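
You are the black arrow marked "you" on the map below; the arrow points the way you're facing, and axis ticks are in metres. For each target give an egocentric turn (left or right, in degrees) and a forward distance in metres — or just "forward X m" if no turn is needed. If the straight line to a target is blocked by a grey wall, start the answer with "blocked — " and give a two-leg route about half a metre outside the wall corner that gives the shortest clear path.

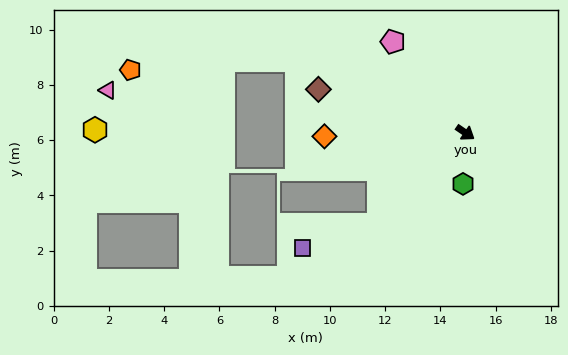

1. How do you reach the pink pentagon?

turn left 163°, forward 4.2 m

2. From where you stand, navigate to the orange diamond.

turn right 144°, forward 5.1 m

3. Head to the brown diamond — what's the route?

turn right 162°, forward 5.5 m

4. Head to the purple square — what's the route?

blocked — turn right 99°, forward 4.6 m, then turn right 30°, forward 2.9 m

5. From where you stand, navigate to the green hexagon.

turn right 58°, forward 1.9 m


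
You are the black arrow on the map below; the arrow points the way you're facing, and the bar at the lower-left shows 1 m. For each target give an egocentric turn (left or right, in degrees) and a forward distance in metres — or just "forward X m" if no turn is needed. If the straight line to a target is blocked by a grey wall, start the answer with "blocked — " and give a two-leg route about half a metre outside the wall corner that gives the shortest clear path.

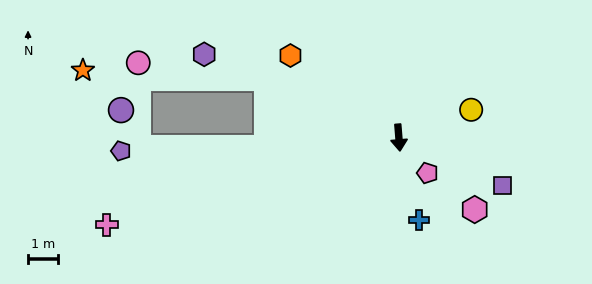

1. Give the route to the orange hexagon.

turn right 132°, forward 4.6 m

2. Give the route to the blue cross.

turn left 9°, forward 2.8 m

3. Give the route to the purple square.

turn left 61°, forward 3.8 m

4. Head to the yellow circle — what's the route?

turn left 106°, forward 2.6 m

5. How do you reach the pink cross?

turn right 78°, forward 10.2 m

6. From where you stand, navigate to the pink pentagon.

turn left 34°, forward 1.5 m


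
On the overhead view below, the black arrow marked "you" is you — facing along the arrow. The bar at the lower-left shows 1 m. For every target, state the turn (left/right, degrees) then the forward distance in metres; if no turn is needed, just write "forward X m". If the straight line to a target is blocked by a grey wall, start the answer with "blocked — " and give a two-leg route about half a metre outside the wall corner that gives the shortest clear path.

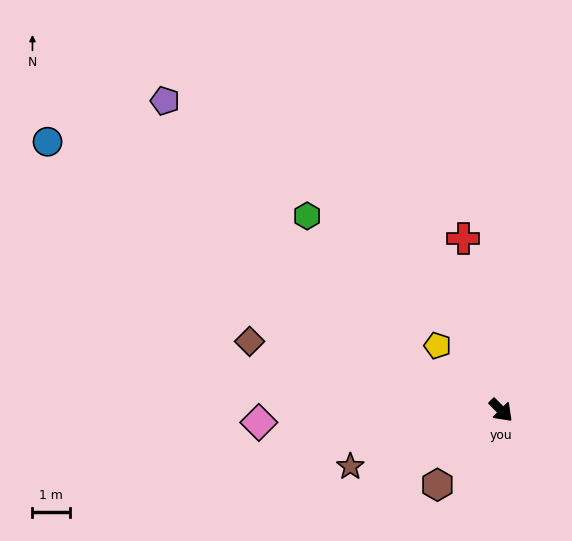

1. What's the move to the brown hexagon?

turn right 85°, forward 2.6 m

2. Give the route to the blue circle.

turn right 165°, forward 14.0 m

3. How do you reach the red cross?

turn left 148°, forward 4.7 m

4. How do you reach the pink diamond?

turn right 132°, forward 6.4 m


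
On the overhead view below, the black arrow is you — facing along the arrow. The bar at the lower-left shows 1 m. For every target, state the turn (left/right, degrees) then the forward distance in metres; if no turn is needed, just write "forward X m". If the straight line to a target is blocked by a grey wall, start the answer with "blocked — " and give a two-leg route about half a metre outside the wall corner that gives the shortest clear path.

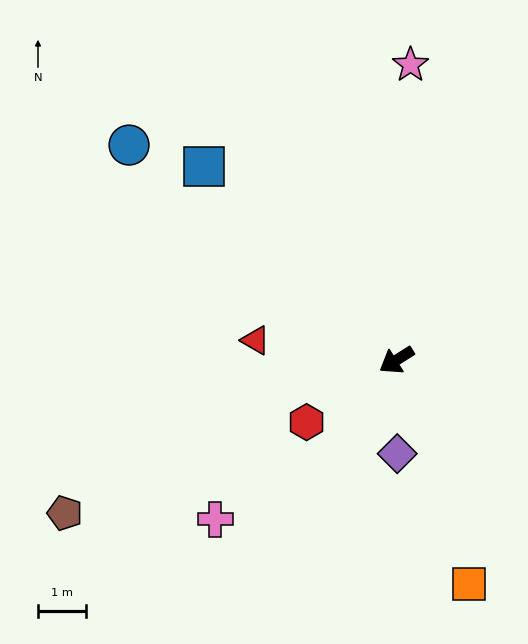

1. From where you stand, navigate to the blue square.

turn right 77°, forward 5.7 m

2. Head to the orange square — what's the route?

turn left 76°, forward 4.9 m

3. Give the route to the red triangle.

turn right 40°, forward 3.0 m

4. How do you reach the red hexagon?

turn left 2°, forward 2.3 m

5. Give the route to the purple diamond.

turn left 58°, forward 1.9 m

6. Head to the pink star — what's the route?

turn right 125°, forward 6.2 m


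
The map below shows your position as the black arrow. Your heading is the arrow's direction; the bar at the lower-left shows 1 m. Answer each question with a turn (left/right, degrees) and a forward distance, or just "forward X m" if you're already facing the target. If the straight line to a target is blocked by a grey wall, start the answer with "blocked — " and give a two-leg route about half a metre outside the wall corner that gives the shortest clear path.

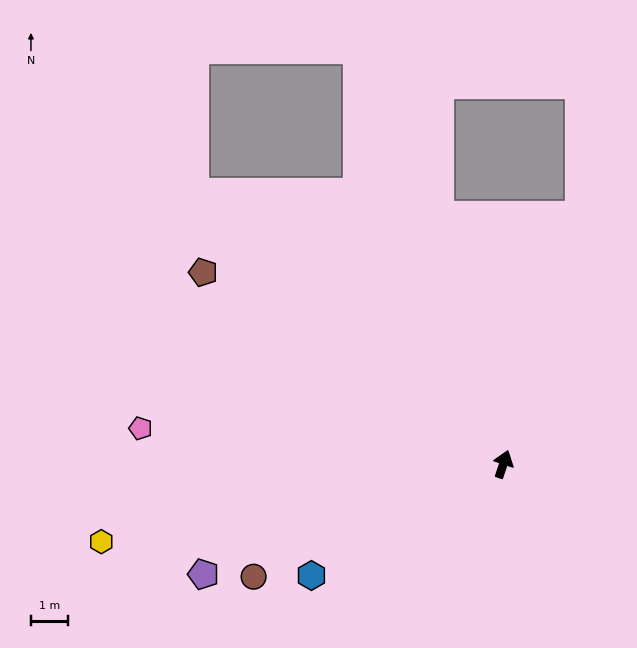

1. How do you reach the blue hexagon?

turn left 139°, forward 6.0 m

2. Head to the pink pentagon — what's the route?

turn left 103°, forward 9.9 m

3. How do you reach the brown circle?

turn left 133°, forward 7.4 m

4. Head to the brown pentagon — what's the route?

turn left 76°, forward 9.7 m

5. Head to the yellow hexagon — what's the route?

turn left 120°, forward 11.1 m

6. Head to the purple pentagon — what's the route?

turn left 129°, forward 8.7 m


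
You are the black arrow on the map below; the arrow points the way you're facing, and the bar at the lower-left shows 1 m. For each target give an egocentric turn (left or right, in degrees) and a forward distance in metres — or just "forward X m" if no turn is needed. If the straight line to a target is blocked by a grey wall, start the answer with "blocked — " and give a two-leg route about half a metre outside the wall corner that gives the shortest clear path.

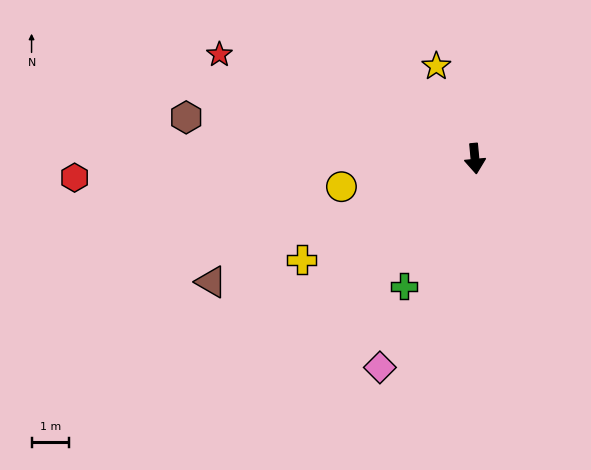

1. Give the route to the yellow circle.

turn right 83°, forward 3.6 m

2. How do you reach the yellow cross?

turn right 65°, forward 5.3 m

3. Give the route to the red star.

turn right 117°, forward 7.3 m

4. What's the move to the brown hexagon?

turn right 103°, forward 7.7 m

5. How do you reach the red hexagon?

turn right 93°, forward 10.6 m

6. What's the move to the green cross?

turn right 34°, forward 3.8 m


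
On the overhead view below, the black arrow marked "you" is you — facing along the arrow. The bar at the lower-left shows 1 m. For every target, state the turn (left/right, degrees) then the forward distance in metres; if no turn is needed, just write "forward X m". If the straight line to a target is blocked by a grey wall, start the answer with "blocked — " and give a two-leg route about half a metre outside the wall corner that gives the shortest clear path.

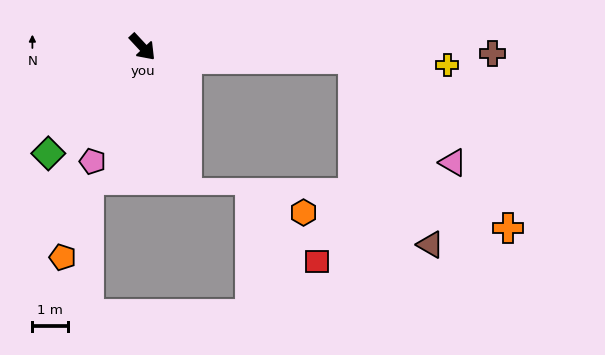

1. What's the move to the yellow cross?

turn left 44°, forward 8.5 m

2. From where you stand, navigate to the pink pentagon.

turn right 67°, forward 3.5 m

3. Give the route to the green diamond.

turn right 84°, forward 3.9 m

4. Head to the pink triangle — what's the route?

blocked — turn left 44°, forward 5.8 m, then turn right 43°, forward 4.0 m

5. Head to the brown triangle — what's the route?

blocked — turn left 44°, forward 5.8 m, then turn right 64°, forward 5.6 m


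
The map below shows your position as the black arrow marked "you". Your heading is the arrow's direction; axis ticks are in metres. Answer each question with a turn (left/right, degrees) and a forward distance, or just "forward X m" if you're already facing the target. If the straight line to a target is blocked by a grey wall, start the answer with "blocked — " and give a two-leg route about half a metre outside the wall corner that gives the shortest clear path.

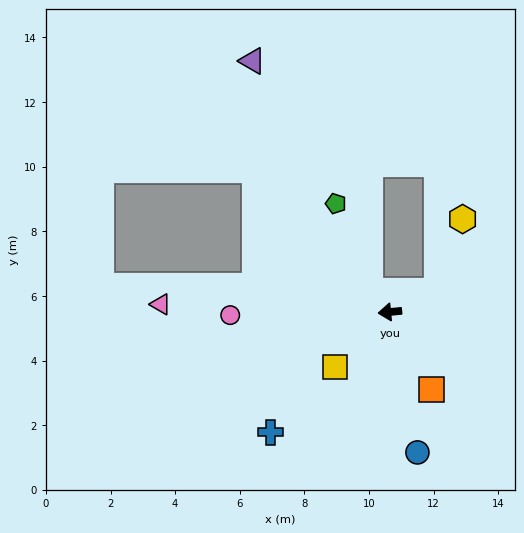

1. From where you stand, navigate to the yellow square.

turn left 39°, forward 2.4 m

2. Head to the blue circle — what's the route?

turn left 96°, forward 4.4 m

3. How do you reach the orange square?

turn left 113°, forward 2.7 m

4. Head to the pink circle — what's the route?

turn right 4°, forward 4.9 m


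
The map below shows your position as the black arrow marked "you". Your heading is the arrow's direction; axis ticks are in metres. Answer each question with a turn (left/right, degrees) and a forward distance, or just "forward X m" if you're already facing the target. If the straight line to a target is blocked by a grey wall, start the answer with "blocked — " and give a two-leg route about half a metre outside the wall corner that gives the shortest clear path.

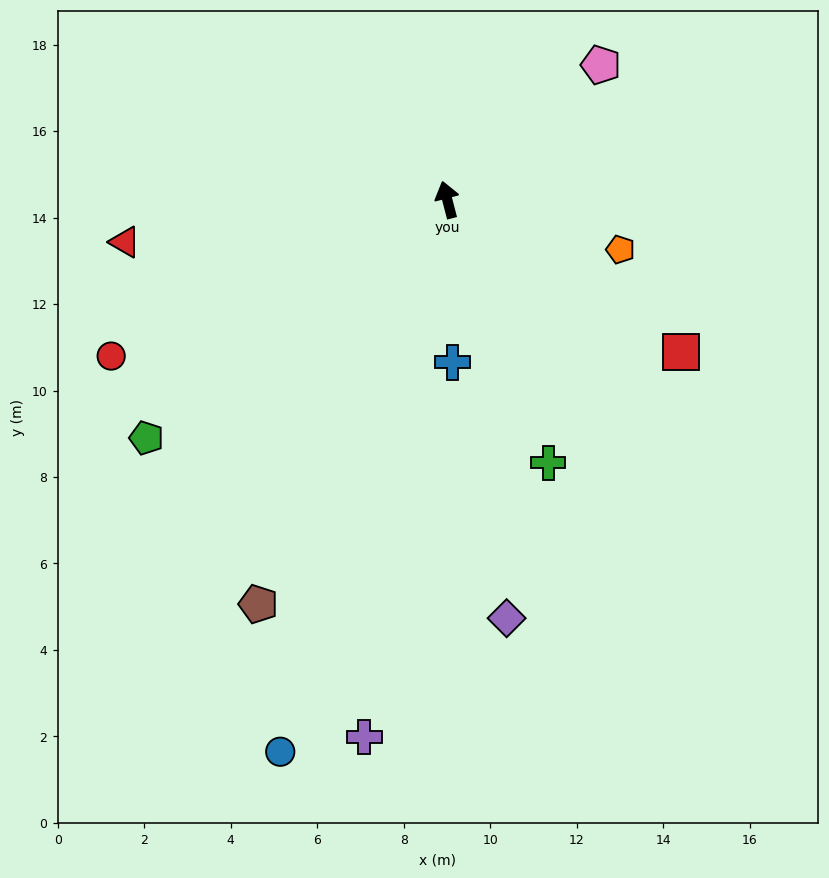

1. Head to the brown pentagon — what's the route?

turn left 140°, forward 10.3 m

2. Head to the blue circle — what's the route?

turn left 149°, forward 13.3 m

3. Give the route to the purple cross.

turn left 157°, forward 12.6 m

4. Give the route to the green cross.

turn right 174°, forward 6.5 m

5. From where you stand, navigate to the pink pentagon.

turn right 63°, forward 4.7 m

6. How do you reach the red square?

turn right 138°, forward 6.5 m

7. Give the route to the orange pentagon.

turn right 121°, forward 4.2 m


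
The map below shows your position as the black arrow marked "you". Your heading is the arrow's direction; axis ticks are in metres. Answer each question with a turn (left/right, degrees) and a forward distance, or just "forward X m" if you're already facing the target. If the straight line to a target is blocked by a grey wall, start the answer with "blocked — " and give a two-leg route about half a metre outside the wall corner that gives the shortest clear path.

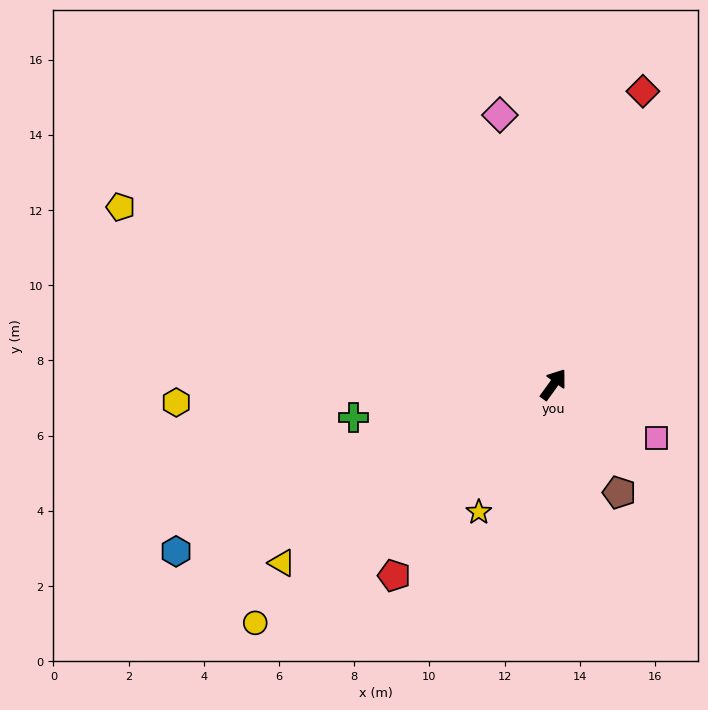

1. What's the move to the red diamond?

turn left 19°, forward 8.2 m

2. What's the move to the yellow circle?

turn left 165°, forward 10.2 m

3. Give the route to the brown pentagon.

turn right 113°, forward 3.4 m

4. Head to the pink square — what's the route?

turn right 82°, forward 3.1 m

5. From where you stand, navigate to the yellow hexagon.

turn left 129°, forward 10.0 m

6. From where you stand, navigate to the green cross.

turn left 135°, forward 5.4 m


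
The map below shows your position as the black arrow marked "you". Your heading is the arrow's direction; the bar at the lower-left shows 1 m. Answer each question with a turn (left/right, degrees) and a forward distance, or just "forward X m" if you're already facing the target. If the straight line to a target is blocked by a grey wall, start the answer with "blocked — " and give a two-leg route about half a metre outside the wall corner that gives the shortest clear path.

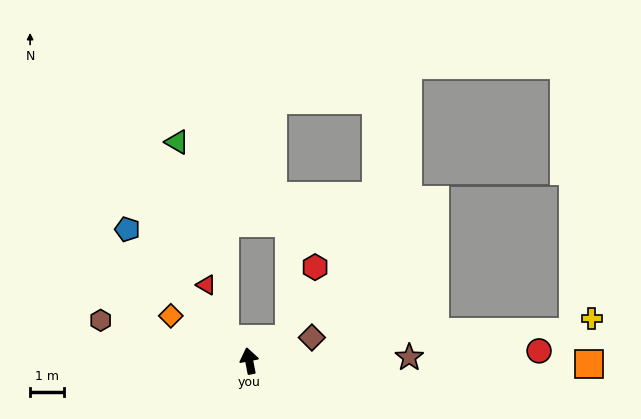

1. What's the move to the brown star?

turn right 100°, forward 4.8 m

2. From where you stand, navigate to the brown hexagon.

turn left 64°, forward 4.6 m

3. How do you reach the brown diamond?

turn right 81°, forward 2.0 m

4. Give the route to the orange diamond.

turn left 49°, forward 2.7 m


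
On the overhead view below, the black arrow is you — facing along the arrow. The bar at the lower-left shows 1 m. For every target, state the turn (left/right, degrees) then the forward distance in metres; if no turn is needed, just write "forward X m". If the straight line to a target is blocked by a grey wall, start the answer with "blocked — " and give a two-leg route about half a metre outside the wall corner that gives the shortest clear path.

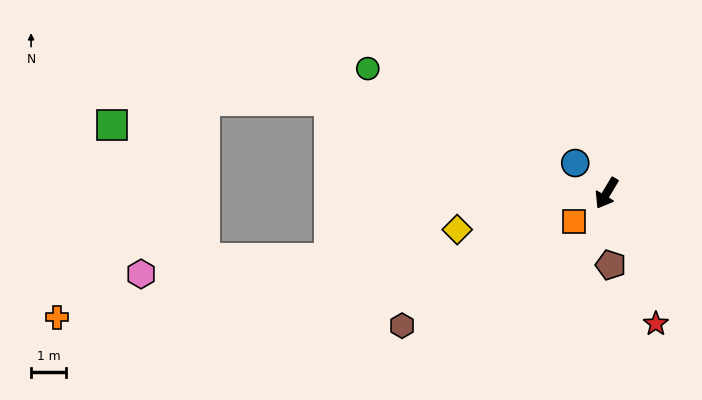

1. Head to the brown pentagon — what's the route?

turn left 34°, forward 2.0 m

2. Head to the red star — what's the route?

turn left 52°, forward 3.9 m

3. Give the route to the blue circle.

turn right 103°, forward 1.2 m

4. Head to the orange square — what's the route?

turn right 18°, forward 1.2 m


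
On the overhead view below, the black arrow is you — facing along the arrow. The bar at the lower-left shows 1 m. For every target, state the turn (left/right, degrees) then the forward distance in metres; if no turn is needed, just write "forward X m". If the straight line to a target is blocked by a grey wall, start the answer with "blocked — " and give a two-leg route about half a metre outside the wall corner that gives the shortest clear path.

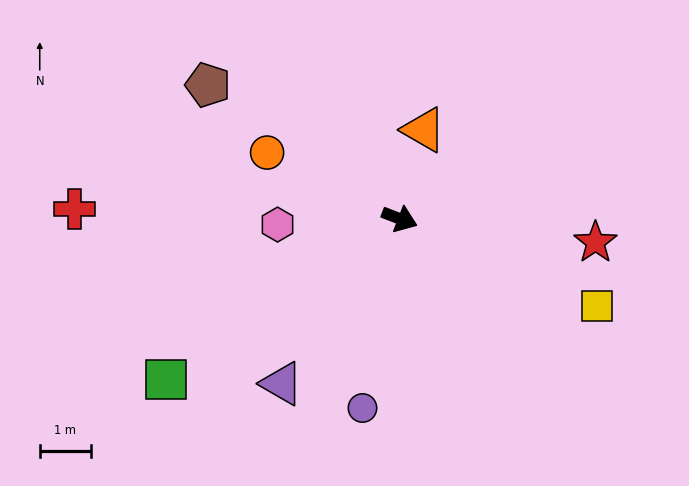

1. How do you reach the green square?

turn right 124°, forward 5.6 m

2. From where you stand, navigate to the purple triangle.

turn right 104°, forward 4.0 m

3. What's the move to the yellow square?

turn right 3°, forward 4.2 m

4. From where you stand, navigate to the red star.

turn left 14°, forward 3.9 m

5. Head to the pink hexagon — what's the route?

turn right 156°, forward 2.4 m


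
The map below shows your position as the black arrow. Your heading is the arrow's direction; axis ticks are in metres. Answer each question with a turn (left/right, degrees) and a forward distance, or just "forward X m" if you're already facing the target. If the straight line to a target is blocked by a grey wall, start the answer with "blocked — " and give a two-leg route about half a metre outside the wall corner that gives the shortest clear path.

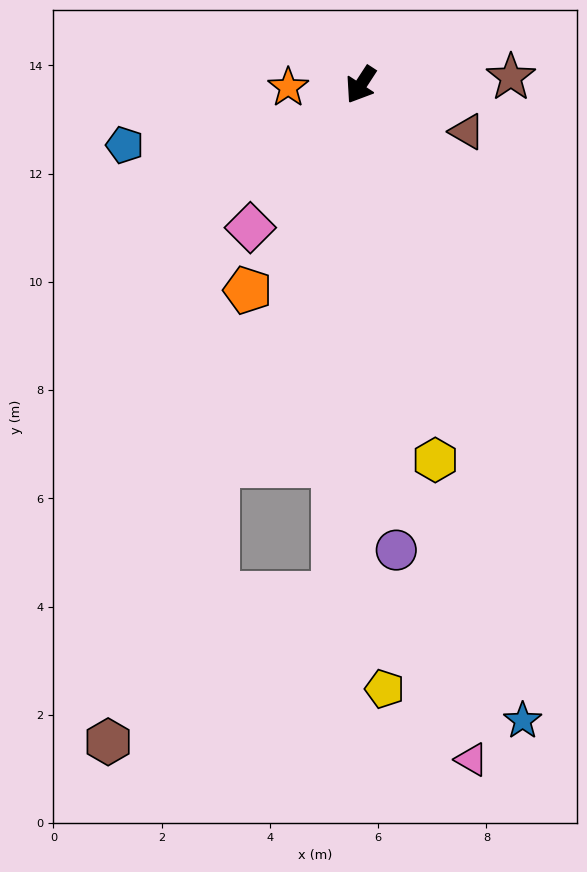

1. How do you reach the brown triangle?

turn left 99°, forward 2.1 m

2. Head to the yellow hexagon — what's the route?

turn left 44°, forward 7.1 m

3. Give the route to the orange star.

turn right 55°, forward 1.3 m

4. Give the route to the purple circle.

turn left 37°, forward 8.6 m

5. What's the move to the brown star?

turn left 126°, forward 2.8 m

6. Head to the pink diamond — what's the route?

turn right 5°, forward 3.3 m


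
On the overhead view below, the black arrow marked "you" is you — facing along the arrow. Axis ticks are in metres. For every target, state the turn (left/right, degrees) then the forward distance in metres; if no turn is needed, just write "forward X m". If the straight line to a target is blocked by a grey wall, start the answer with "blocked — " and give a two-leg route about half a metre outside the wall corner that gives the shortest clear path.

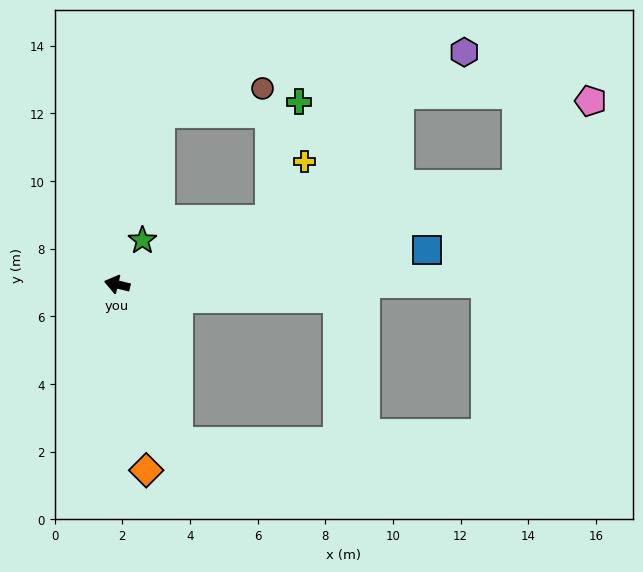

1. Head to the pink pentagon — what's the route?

blocked — turn right 152°, forward 12.2 m, then turn left 33°, forward 3.3 m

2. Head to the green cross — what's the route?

blocked — turn right 143°, forward 4.9 m, then turn left 52°, forward 3.6 m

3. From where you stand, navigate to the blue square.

turn right 160°, forward 9.2 m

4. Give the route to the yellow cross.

blocked — turn right 143°, forward 4.9 m, then turn left 35°, forward 2.0 m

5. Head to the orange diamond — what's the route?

turn left 112°, forward 5.6 m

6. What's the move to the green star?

turn right 106°, forward 1.5 m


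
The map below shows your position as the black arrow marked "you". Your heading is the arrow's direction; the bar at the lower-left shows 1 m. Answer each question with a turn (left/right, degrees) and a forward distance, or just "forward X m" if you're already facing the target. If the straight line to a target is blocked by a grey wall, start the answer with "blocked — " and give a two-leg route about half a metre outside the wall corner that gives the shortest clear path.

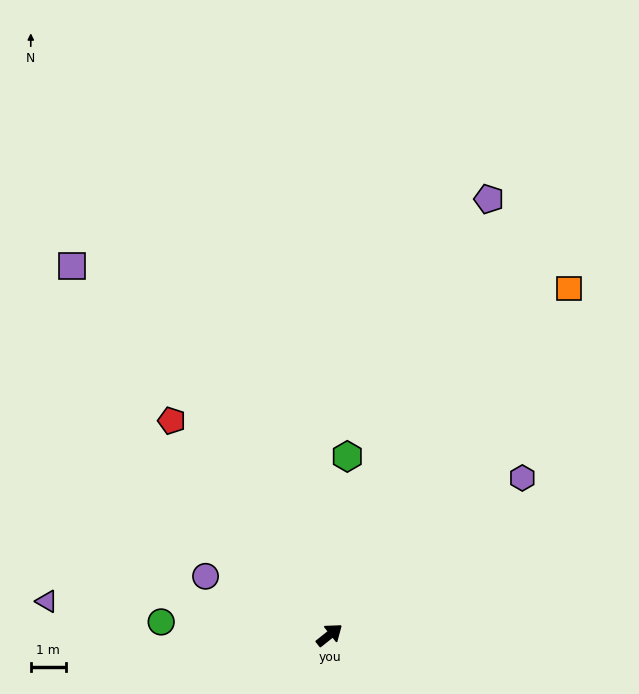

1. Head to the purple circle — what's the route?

turn left 116°, forward 3.9 m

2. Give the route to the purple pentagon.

turn left 31°, forward 13.3 m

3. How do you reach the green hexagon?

turn left 46°, forward 5.2 m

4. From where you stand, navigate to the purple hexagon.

forward 7.2 m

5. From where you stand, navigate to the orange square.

turn left 17°, forward 12.1 m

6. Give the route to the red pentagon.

turn left 88°, forward 7.7 m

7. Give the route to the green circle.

turn left 137°, forward 4.9 m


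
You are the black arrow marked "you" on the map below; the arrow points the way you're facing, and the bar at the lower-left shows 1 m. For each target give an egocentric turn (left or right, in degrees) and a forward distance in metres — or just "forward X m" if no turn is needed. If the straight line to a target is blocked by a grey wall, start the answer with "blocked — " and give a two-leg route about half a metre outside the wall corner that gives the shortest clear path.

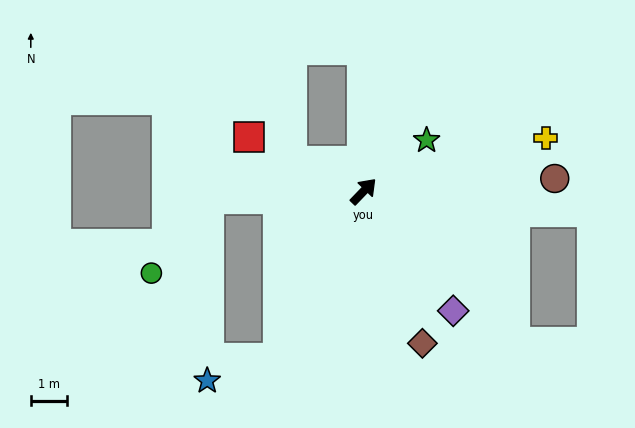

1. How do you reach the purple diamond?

turn right 99°, forward 4.2 m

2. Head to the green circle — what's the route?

blocked — turn left 137°, forward 4.3 m, then turn left 49°, forward 2.6 m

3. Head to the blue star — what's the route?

blocked — turn right 163°, forward 5.2 m, then turn right 45°, forward 2.1 m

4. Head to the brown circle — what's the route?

turn right 42°, forward 5.3 m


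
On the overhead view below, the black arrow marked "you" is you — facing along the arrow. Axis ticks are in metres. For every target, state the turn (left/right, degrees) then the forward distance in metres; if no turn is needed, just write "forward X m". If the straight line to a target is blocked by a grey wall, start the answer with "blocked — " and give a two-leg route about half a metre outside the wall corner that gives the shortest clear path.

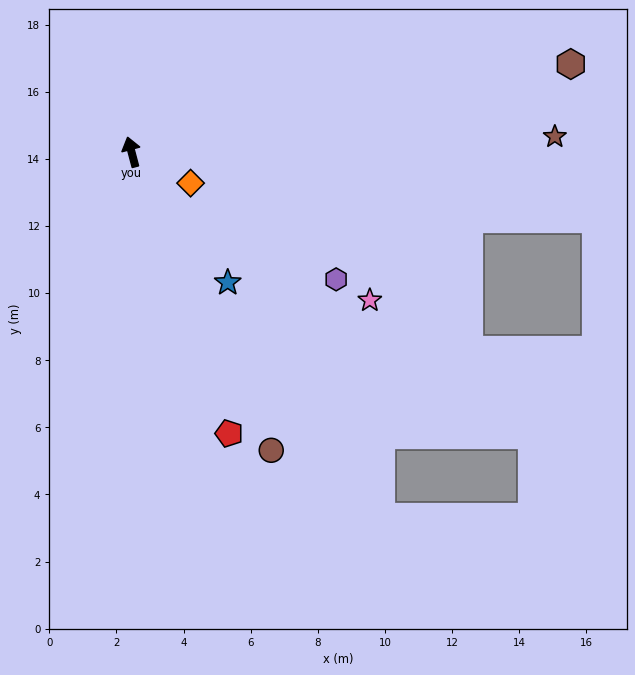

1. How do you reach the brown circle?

turn right 170°, forward 9.8 m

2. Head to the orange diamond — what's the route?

turn right 133°, forward 2.0 m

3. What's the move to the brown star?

turn right 103°, forward 12.6 m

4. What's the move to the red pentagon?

turn right 176°, forward 8.9 m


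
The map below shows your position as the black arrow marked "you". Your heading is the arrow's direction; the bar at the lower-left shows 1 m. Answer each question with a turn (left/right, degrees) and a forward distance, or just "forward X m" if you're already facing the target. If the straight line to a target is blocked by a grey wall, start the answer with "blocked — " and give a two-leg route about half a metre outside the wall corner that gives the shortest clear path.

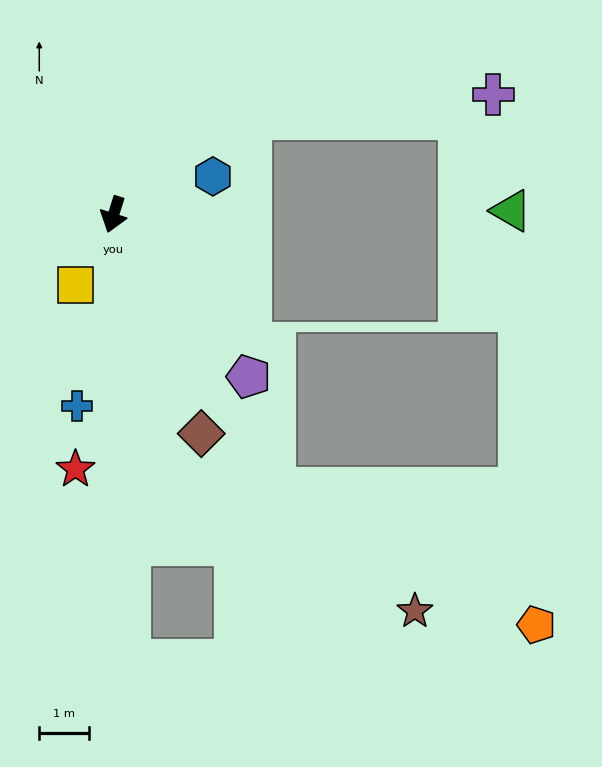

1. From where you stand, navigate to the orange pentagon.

blocked — turn left 48°, forward 6.3 m, then turn left 32°, forward 5.9 m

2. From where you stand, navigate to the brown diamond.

turn left 39°, forward 4.7 m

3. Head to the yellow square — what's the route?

turn right 11°, forward 1.6 m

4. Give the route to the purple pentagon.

turn left 57°, forward 4.2 m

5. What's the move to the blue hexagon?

turn left 128°, forward 2.1 m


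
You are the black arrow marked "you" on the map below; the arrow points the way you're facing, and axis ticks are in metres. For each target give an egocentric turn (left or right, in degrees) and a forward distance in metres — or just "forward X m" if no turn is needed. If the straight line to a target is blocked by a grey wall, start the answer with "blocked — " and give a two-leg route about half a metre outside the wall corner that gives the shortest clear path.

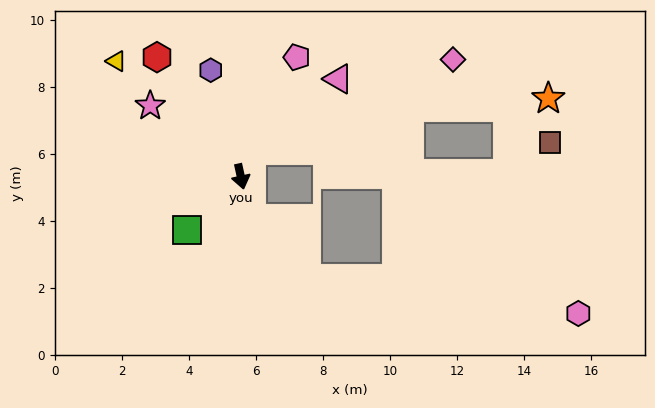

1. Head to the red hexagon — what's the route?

turn right 157°, forward 4.4 m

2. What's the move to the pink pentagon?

turn left 142°, forward 3.9 m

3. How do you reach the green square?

turn right 57°, forward 2.3 m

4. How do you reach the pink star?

turn right 140°, forward 3.4 m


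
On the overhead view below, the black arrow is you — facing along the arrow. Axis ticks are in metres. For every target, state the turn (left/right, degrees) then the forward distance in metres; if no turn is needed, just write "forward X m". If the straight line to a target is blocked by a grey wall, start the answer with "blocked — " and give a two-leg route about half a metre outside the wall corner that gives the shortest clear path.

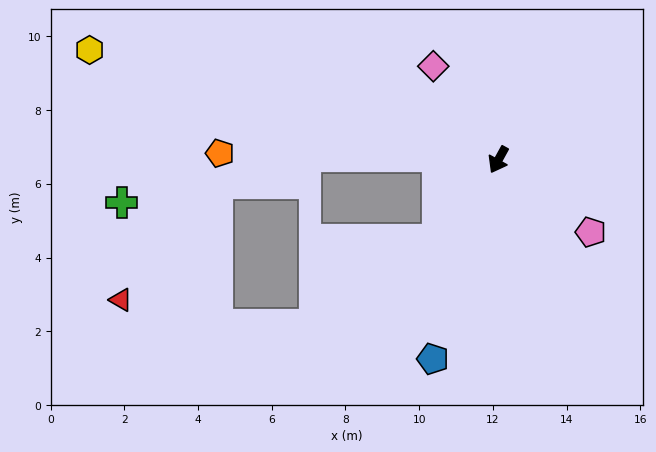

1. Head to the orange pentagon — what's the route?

turn right 63°, forward 7.6 m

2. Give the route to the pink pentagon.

turn left 81°, forward 3.2 m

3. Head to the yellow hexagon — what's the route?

turn right 76°, forward 11.5 m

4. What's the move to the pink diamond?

turn right 116°, forward 3.1 m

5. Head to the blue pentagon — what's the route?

turn left 11°, forward 5.7 m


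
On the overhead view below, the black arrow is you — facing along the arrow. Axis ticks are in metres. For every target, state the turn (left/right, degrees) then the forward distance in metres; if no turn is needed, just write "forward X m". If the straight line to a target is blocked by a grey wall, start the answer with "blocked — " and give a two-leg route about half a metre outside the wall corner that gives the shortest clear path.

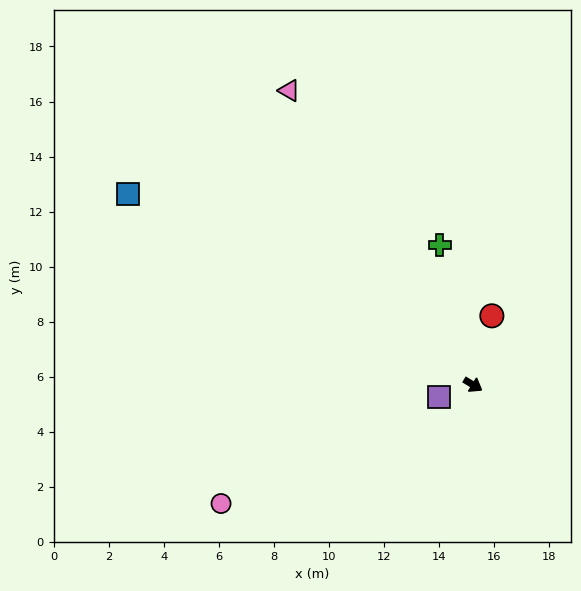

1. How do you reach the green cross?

turn left 135°, forward 5.2 m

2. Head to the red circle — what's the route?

turn left 106°, forward 2.6 m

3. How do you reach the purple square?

turn right 129°, forward 1.3 m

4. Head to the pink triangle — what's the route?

turn left 153°, forward 12.6 m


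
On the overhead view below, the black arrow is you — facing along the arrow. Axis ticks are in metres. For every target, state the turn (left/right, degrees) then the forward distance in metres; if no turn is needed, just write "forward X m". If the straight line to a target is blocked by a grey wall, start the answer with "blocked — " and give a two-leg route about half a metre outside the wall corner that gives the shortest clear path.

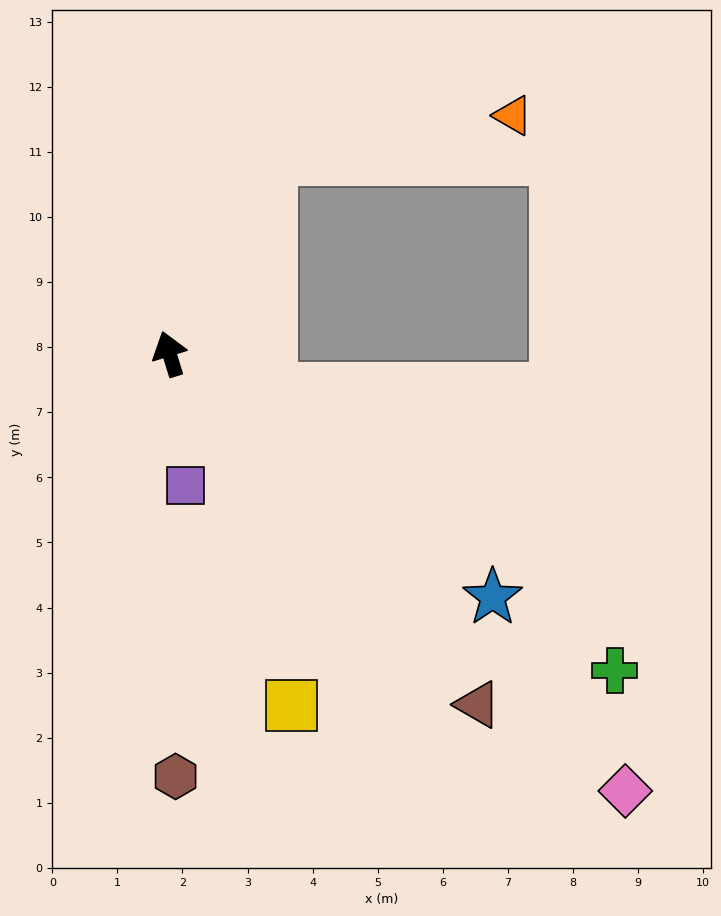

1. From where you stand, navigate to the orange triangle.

blocked — turn right 44°, forward 3.4 m, then turn right 53°, forward 3.8 m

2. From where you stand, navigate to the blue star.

turn right 144°, forward 6.2 m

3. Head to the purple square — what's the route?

turn left 170°, forward 2.0 m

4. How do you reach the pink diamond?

turn right 151°, forward 9.7 m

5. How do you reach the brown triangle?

turn right 156°, forward 7.2 m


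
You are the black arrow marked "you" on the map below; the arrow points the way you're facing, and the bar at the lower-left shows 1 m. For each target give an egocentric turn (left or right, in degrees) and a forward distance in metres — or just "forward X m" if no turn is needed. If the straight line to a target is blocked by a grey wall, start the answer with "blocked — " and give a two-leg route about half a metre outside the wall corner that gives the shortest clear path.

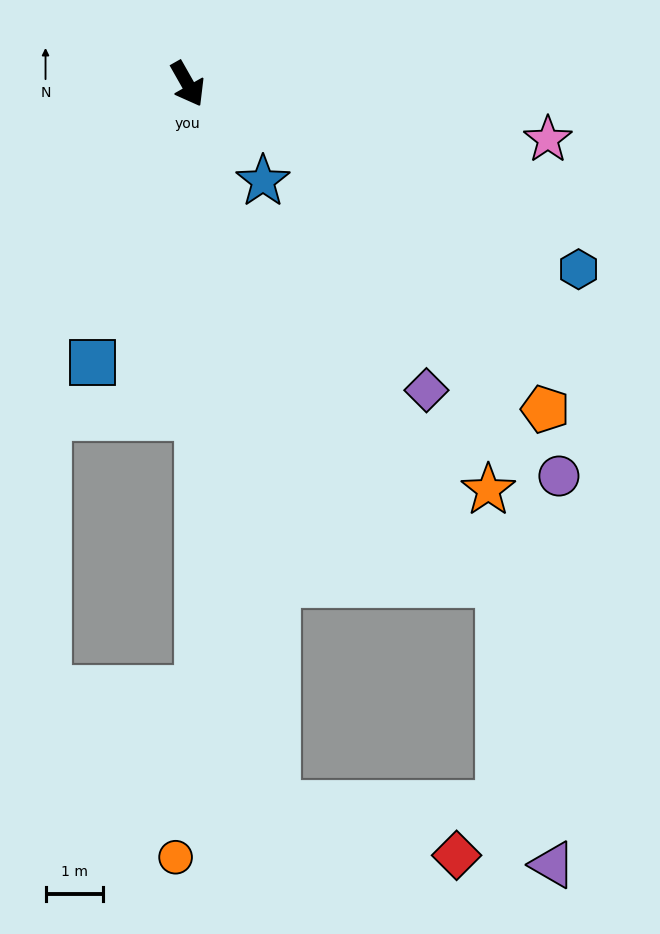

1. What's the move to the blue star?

turn left 8°, forward 2.1 m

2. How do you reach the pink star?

turn left 52°, forward 6.4 m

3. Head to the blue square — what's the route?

turn right 48°, forward 5.1 m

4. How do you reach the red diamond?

blocked — turn right 23°, forward 12.7 m, then turn left 68°, forward 3.3 m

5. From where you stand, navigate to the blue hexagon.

turn left 35°, forward 7.6 m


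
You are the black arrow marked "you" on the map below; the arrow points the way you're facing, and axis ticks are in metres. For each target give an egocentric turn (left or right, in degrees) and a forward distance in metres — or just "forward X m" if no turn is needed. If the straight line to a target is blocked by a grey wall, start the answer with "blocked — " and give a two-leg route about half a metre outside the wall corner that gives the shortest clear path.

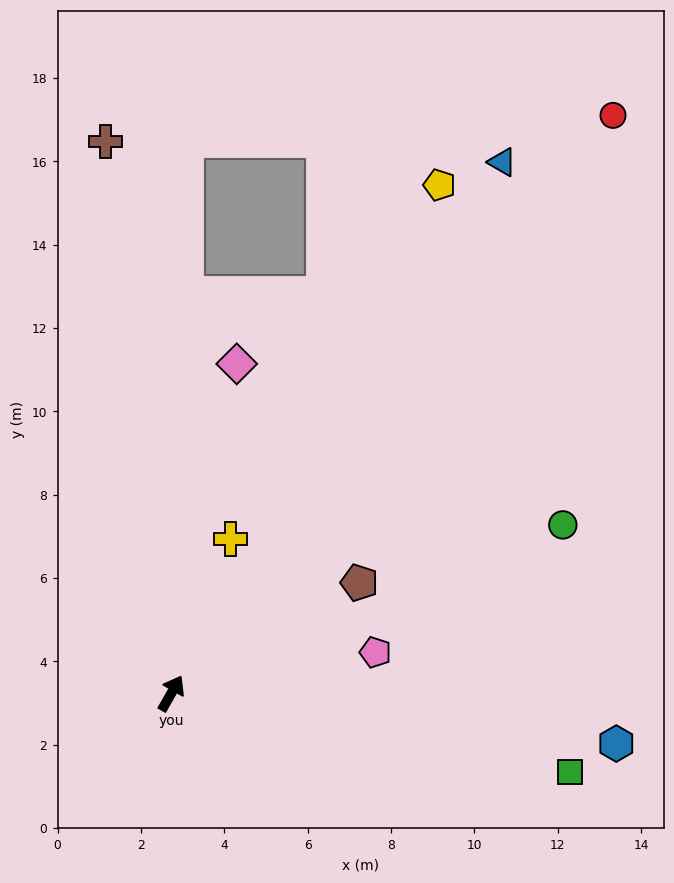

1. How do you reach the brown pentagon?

turn right 30°, forward 5.2 m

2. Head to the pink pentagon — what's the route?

turn right 49°, forward 5.0 m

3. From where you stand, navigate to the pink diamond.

turn left 18°, forward 8.1 m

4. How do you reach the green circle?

turn right 37°, forward 10.2 m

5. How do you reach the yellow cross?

turn left 9°, forward 4.0 m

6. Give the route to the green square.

turn right 71°, forward 9.8 m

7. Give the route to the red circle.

turn right 8°, forward 17.5 m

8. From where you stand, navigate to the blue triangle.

turn right 2°, forward 15.0 m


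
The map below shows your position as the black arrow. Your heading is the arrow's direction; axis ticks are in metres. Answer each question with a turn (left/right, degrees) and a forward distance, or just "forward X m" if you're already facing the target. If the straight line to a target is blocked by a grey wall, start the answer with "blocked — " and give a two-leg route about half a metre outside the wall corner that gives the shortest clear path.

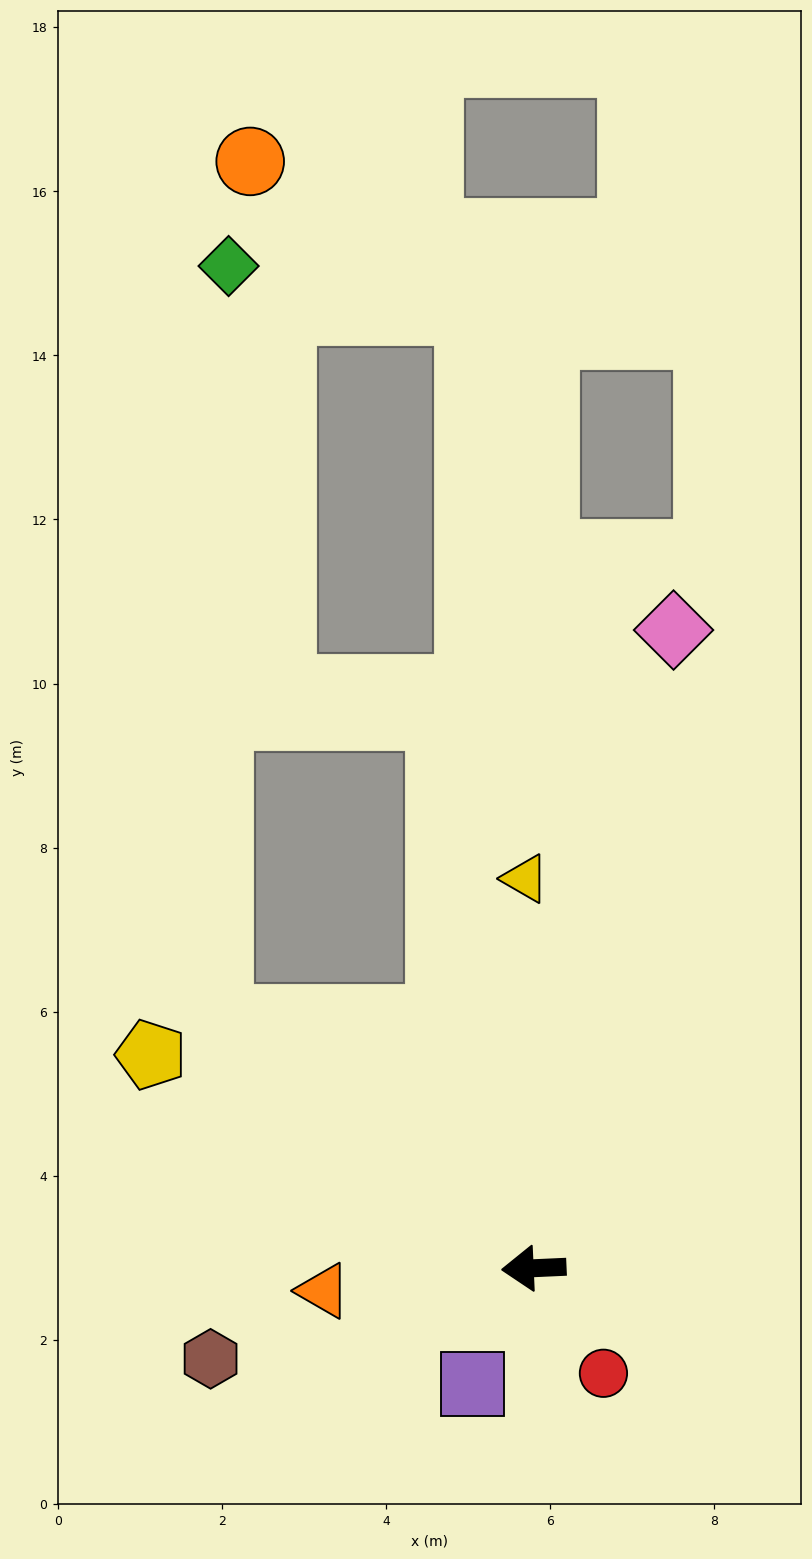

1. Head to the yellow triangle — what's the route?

turn right 91°, forward 4.8 m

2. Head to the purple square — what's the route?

turn left 60°, forward 1.6 m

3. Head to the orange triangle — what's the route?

turn left 4°, forward 2.6 m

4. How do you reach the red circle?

turn left 121°, forward 1.5 m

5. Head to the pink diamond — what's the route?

turn right 105°, forward 8.0 m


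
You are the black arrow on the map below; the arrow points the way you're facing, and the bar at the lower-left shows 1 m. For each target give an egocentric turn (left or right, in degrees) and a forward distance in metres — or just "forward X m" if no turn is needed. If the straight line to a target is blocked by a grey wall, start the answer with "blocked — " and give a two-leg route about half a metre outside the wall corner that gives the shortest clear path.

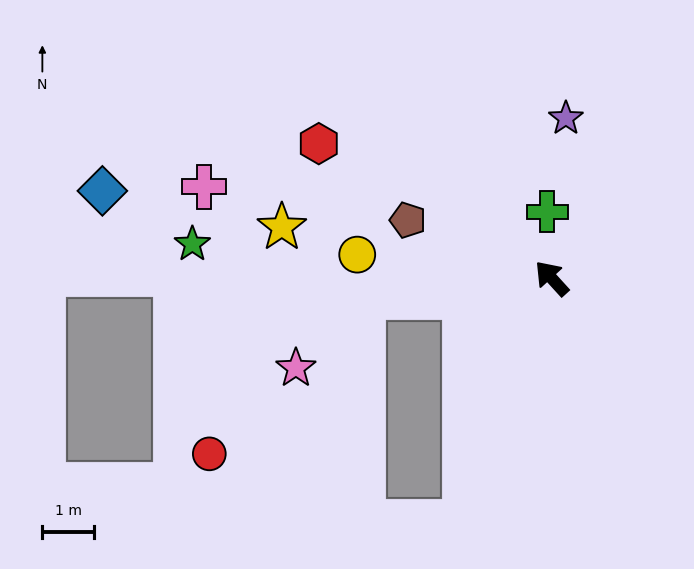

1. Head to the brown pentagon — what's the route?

turn left 26°, forward 3.0 m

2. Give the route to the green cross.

turn right 39°, forward 1.3 m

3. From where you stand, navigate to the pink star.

blocked — turn left 54°, forward 3.6 m, then turn left 40°, forward 1.9 m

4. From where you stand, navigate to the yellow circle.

turn left 41°, forward 3.8 m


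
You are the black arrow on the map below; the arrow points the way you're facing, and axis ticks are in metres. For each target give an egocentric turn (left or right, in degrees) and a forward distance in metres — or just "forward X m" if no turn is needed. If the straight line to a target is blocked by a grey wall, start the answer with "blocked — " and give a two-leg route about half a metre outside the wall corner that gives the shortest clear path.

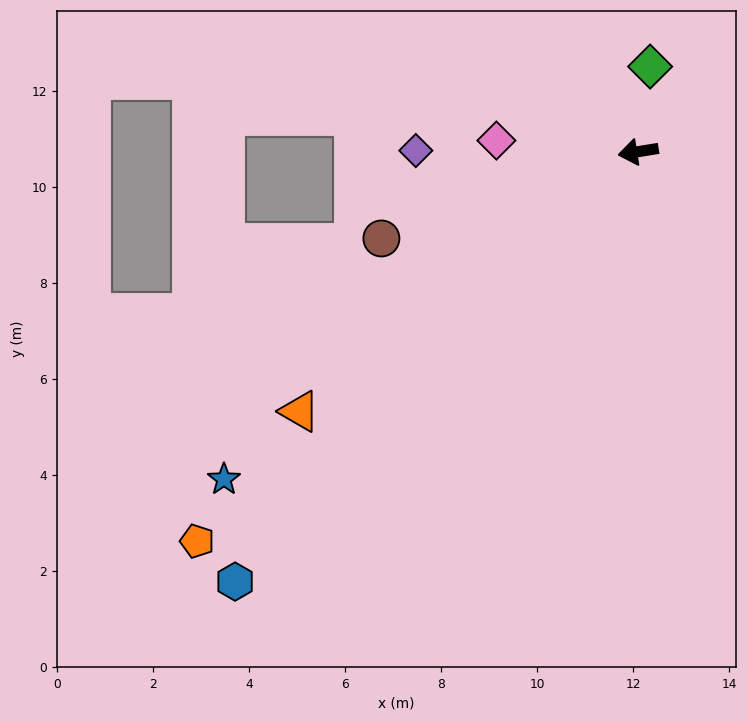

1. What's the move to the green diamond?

turn right 107°, forward 1.8 m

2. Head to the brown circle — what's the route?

turn left 10°, forward 5.6 m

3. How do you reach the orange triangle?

turn left 28°, forward 8.9 m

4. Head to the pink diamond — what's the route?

turn right 14°, forward 3.0 m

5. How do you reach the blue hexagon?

turn left 38°, forward 12.3 m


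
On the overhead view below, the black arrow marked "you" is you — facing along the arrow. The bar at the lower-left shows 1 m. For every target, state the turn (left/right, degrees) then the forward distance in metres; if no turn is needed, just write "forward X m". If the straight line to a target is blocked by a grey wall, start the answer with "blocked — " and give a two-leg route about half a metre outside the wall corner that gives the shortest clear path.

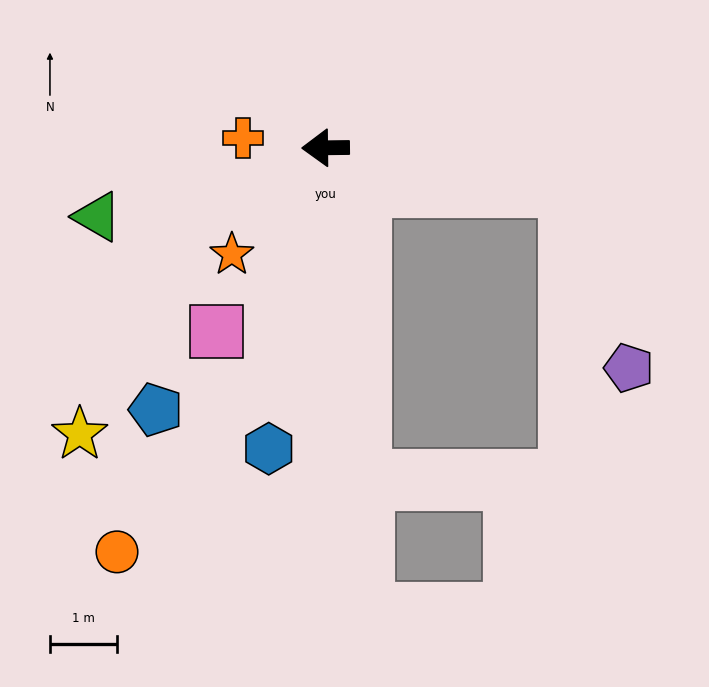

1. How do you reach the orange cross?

turn right 8°, forward 1.2 m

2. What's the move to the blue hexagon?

turn left 79°, forward 4.5 m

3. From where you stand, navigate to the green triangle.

turn left 16°, forward 3.5 m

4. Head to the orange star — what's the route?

turn left 48°, forward 2.1 m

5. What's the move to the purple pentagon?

blocked — turn left 170°, forward 3.6 m, then turn right 62°, forward 2.8 m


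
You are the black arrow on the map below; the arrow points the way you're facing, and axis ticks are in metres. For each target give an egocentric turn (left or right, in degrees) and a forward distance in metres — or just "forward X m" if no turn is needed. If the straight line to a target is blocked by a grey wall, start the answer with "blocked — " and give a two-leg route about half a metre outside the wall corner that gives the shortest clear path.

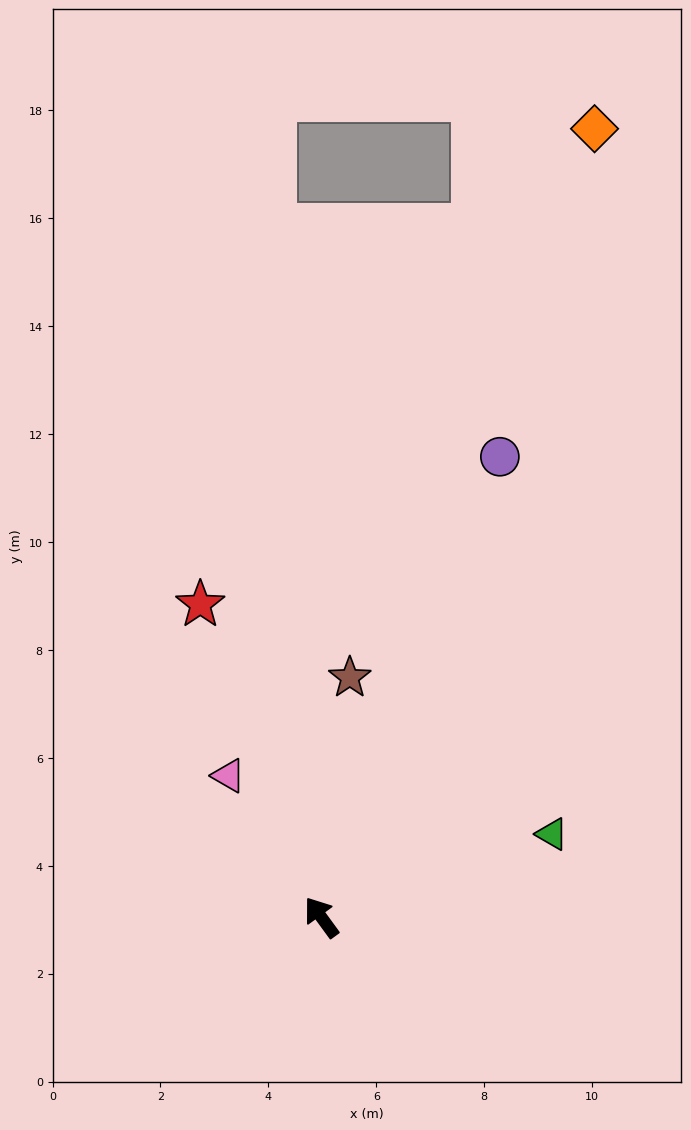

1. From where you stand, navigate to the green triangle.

turn right 106°, forward 4.5 m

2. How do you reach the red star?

turn right 15°, forward 6.2 m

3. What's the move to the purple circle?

turn right 57°, forward 9.2 m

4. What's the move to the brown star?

turn right 43°, forward 4.5 m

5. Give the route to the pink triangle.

turn right 3°, forward 3.1 m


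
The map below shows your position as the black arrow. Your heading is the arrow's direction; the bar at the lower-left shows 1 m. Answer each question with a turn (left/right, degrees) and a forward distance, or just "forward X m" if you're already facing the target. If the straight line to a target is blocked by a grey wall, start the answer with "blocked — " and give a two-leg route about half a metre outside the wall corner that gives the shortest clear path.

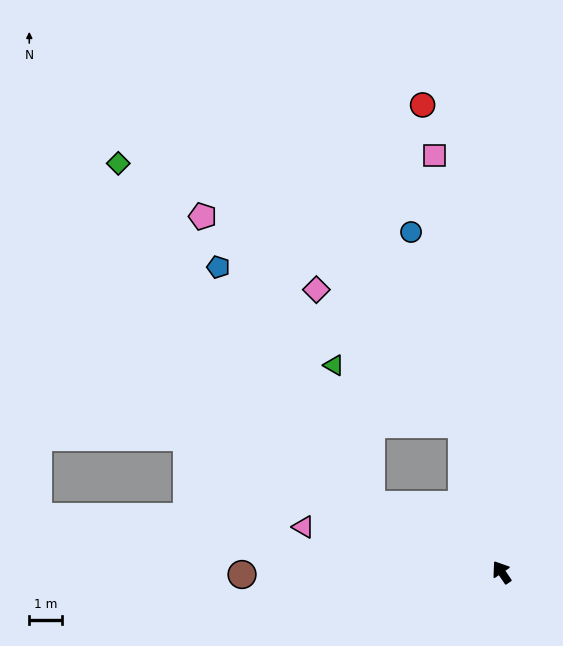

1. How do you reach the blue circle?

turn right 19°, forward 10.8 m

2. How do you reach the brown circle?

turn left 56°, forward 7.9 m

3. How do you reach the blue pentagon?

blocked — turn left 28°, forward 4.5 m, then turn right 29°, forward 8.6 m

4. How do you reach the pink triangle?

turn left 43°, forward 6.2 m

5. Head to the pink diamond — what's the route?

blocked — turn right 19°, forward 4.7 m, then turn left 32°, forward 6.1 m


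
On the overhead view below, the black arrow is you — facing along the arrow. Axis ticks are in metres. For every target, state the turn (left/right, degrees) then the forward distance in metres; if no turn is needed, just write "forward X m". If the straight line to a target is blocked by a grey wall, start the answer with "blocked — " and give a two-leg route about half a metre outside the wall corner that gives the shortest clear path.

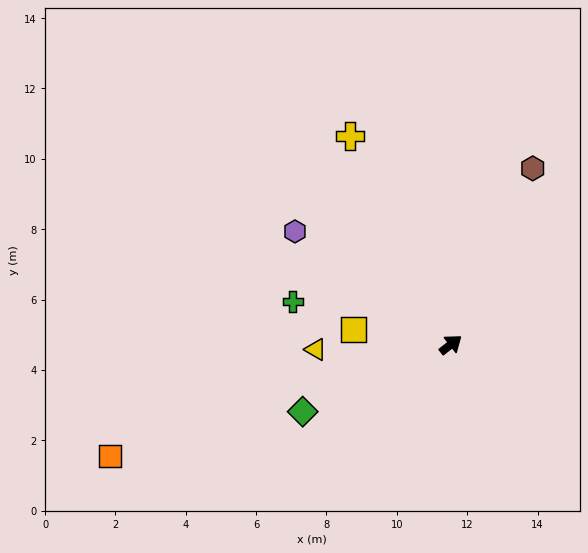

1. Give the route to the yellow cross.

turn left 78°, forward 6.6 m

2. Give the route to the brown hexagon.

turn left 27°, forward 5.5 m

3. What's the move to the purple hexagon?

turn left 106°, forward 5.5 m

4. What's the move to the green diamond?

turn left 166°, forward 4.6 m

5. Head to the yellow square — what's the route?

turn left 133°, forward 2.8 m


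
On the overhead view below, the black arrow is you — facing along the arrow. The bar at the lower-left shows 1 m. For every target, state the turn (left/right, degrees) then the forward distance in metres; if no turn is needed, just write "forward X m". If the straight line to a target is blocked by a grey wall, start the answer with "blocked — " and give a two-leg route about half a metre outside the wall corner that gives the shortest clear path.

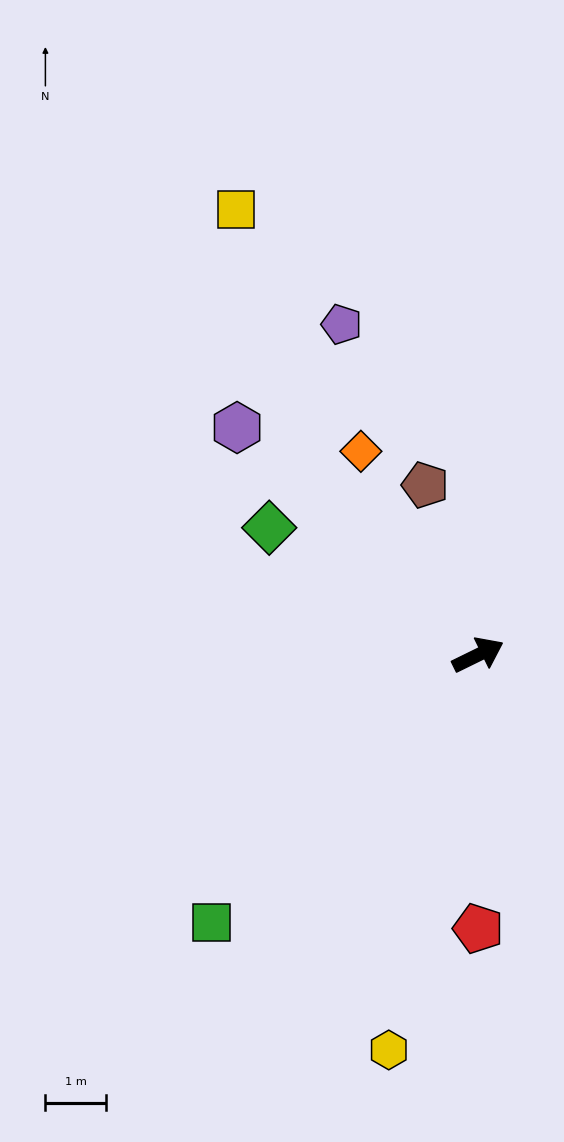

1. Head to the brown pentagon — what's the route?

turn left 81°, forward 2.9 m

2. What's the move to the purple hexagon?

turn left 111°, forward 5.5 m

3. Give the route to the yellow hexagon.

turn right 129°, forward 6.7 m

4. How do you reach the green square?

turn right 161°, forward 6.2 m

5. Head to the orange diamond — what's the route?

turn left 94°, forward 3.9 m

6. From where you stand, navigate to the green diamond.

turn left 123°, forward 4.0 m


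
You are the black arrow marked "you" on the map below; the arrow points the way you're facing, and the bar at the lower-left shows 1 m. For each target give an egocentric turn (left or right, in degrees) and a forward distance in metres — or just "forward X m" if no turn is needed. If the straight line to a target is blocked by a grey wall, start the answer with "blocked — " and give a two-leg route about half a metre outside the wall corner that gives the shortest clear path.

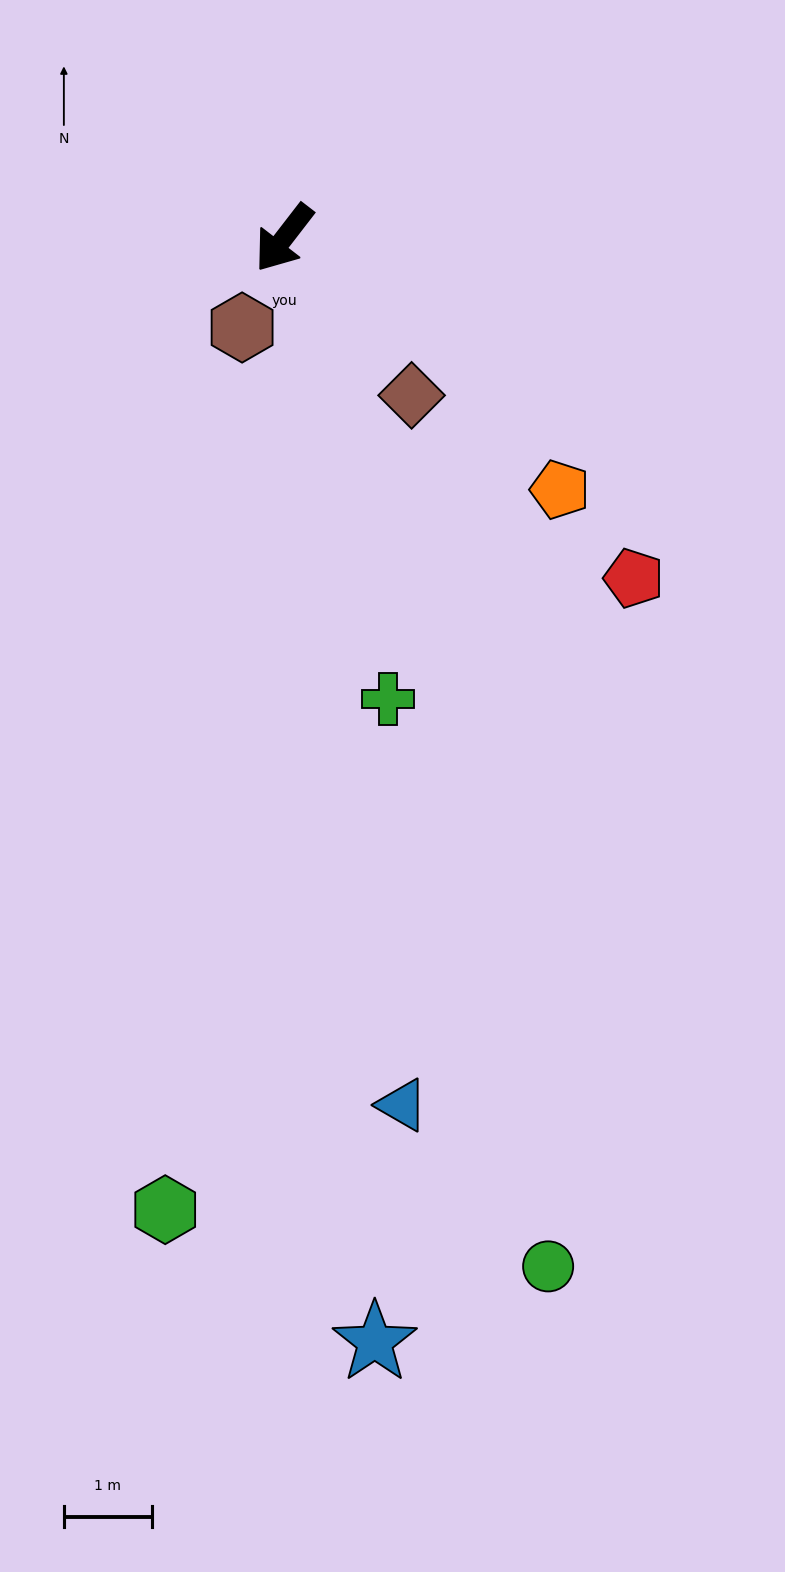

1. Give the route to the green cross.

turn left 50°, forward 5.4 m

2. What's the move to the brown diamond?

turn left 77°, forward 2.3 m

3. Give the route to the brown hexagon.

turn left 13°, forward 1.1 m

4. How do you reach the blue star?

turn left 42°, forward 12.6 m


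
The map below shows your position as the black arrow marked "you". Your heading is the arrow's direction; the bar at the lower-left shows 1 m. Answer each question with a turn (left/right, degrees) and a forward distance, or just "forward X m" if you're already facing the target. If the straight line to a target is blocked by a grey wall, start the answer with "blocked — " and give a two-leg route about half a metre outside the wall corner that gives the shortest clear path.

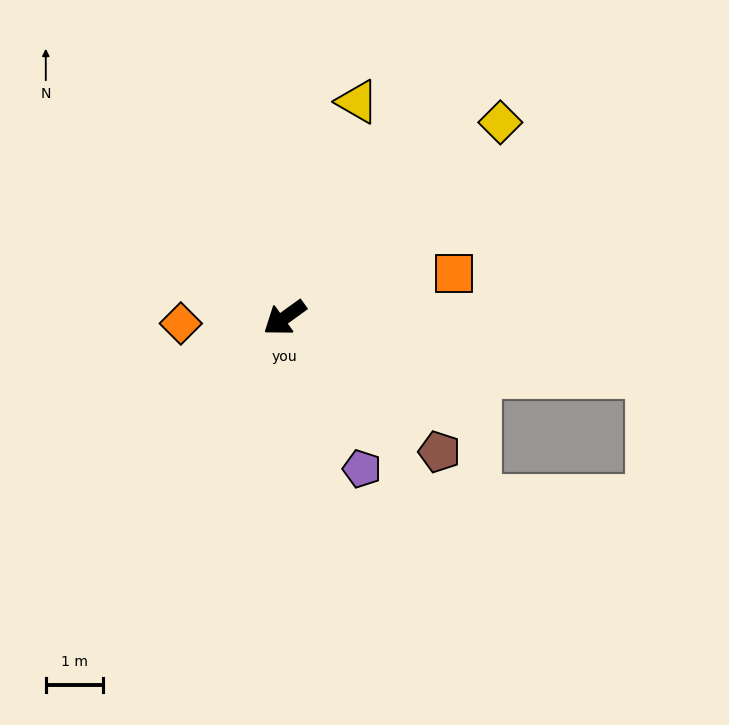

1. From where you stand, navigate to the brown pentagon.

turn left 103°, forward 3.5 m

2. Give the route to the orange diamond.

turn right 33°, forward 1.8 m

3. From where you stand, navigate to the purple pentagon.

turn left 81°, forward 2.9 m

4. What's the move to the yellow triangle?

turn right 144°, forward 4.0 m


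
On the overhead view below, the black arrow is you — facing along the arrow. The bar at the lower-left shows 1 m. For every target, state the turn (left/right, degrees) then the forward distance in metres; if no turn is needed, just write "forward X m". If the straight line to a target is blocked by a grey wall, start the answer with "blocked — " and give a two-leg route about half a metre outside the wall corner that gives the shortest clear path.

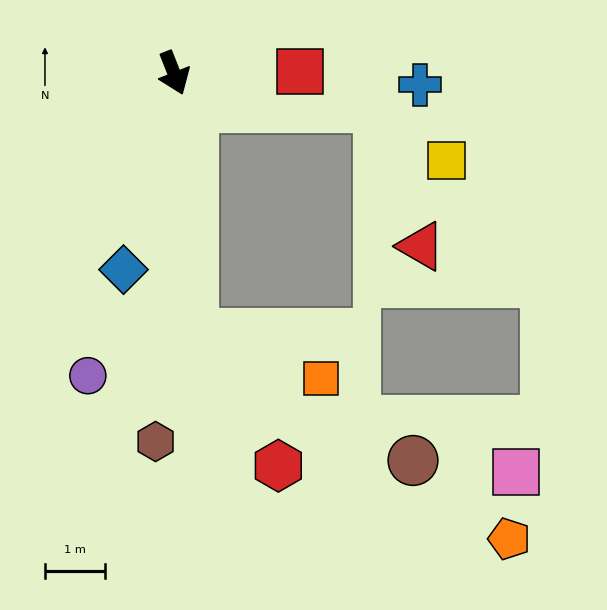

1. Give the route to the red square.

turn left 69°, forward 2.1 m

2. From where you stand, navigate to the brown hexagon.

turn right 24°, forward 6.2 m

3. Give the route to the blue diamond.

turn right 36°, forward 3.4 m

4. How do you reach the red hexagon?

blocked — turn right 17°, forward 4.4 m, then turn left 28°, forward 2.6 m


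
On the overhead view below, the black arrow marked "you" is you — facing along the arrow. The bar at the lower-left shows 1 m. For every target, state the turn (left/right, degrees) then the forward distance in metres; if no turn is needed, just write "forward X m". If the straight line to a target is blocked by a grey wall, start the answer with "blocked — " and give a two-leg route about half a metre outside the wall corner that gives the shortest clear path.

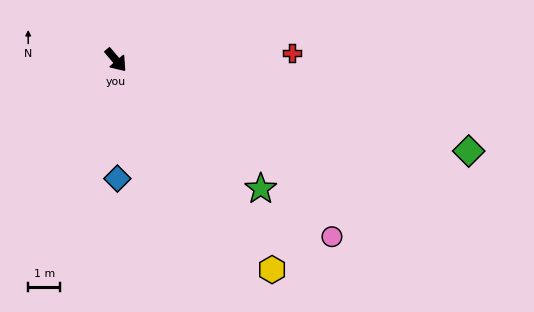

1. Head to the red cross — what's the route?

turn left 52°, forward 5.4 m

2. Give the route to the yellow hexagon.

turn right 4°, forward 8.1 m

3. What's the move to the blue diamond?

turn right 40°, forward 3.7 m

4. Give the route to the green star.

turn left 8°, forward 6.0 m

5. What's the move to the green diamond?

turn left 35°, forward 11.3 m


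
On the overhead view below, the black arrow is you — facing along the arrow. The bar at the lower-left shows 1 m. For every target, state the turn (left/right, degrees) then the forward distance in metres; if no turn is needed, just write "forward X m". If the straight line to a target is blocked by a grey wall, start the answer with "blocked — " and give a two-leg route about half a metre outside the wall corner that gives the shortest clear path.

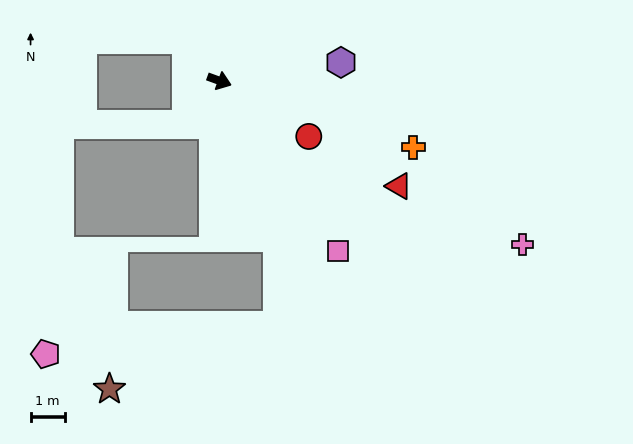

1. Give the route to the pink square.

turn right 35°, forward 6.1 m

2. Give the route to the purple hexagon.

turn left 29°, forward 3.6 m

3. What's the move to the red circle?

turn right 12°, forward 3.1 m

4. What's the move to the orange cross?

forward 6.0 m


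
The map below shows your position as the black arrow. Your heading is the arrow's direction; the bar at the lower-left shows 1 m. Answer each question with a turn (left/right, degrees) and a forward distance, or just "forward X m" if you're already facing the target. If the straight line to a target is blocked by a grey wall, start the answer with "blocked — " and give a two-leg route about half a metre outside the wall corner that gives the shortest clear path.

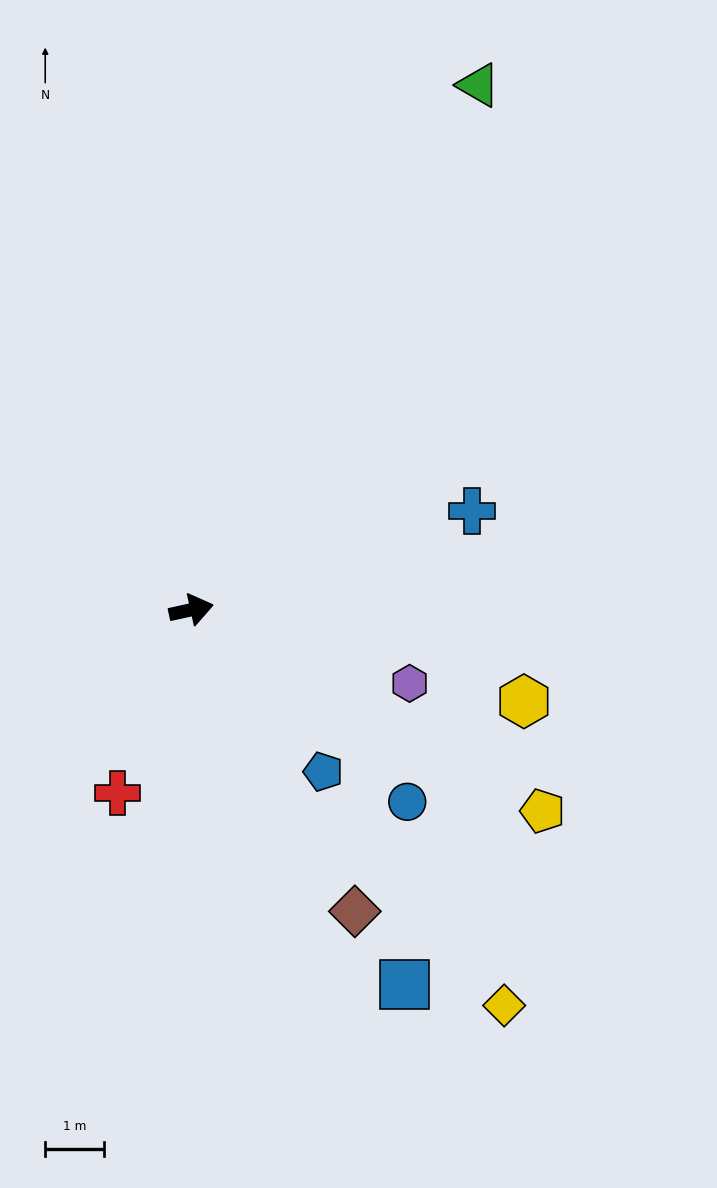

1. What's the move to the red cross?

turn right 124°, forward 3.3 m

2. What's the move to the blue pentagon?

turn right 63°, forward 3.5 m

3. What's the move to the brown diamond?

turn right 74°, forward 5.8 m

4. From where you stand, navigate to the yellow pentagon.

turn right 42°, forward 6.8 m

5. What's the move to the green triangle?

turn left 49°, forward 10.1 m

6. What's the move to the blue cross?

turn left 7°, forward 5.0 m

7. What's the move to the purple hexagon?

turn right 31°, forward 3.9 m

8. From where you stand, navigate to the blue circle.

turn right 54°, forward 4.9 m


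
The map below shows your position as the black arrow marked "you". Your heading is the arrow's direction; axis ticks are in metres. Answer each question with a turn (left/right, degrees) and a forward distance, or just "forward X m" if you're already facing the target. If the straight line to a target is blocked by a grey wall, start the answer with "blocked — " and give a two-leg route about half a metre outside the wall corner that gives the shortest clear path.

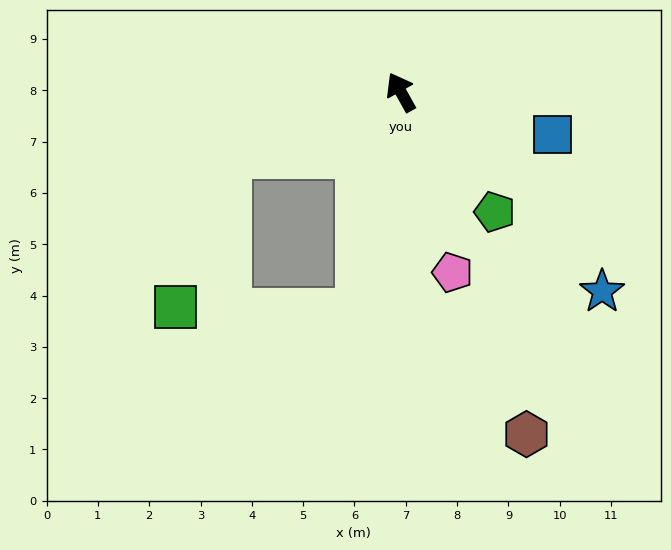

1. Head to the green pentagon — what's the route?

turn right 171°, forward 3.0 m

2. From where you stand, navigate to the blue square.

turn right 135°, forward 3.1 m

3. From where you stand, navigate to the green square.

blocked — turn left 82°, forward 3.6 m, then turn left 49°, forward 3.1 m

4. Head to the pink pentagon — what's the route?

turn left 167°, forward 3.7 m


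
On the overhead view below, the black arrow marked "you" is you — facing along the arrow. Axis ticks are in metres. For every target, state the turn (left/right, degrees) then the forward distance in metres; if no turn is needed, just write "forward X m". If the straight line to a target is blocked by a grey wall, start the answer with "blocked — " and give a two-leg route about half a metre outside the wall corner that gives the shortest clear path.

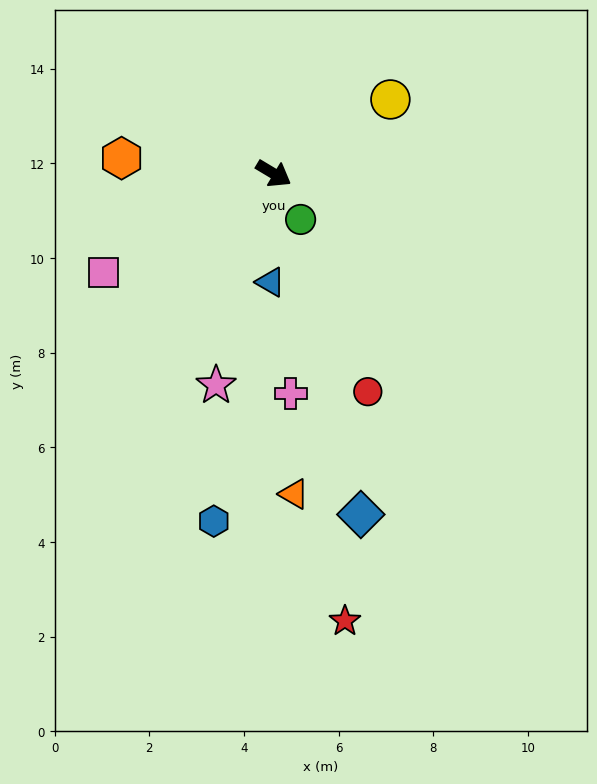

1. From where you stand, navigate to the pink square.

turn right 119°, forward 4.2 m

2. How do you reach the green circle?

turn right 29°, forward 1.1 m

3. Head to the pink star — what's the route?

turn right 74°, forward 4.6 m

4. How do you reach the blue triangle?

turn right 61°, forward 2.3 m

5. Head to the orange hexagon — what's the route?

turn right 155°, forward 3.2 m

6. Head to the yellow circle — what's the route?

turn left 63°, forward 2.9 m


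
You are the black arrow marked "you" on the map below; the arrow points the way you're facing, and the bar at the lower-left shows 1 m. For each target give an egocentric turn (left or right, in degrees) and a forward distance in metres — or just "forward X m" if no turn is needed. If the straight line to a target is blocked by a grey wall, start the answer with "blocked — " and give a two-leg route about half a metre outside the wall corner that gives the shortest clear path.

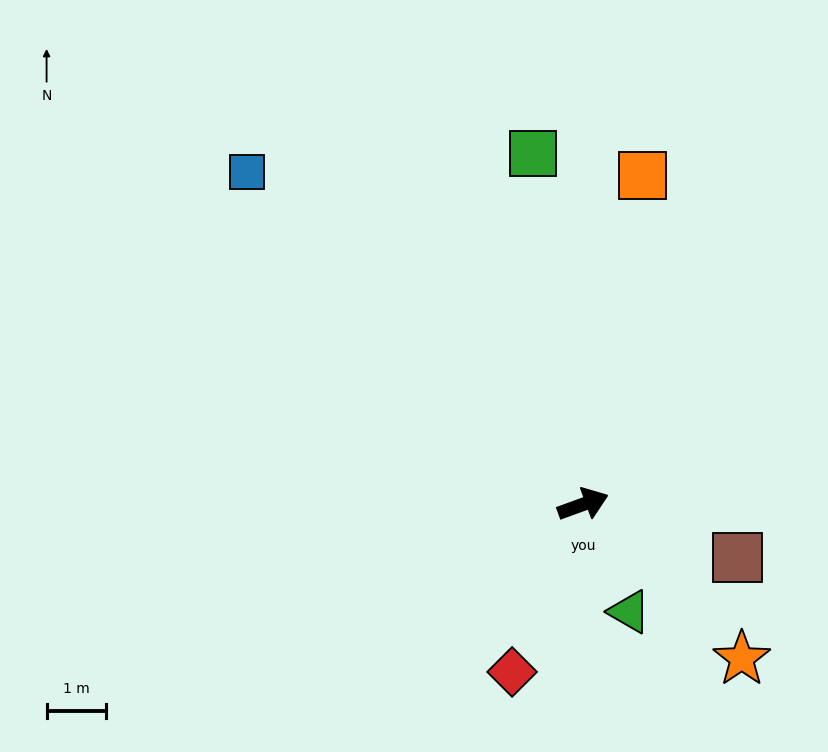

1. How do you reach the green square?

turn left 78°, forward 6.0 m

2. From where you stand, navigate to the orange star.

turn right 64°, forward 3.7 m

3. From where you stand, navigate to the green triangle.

turn right 87°, forward 2.0 m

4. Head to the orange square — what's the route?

turn left 60°, forward 5.7 m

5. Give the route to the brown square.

turn right 39°, forward 2.8 m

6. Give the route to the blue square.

turn left 115°, forward 8.0 m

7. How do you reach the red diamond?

turn right 133°, forward 3.1 m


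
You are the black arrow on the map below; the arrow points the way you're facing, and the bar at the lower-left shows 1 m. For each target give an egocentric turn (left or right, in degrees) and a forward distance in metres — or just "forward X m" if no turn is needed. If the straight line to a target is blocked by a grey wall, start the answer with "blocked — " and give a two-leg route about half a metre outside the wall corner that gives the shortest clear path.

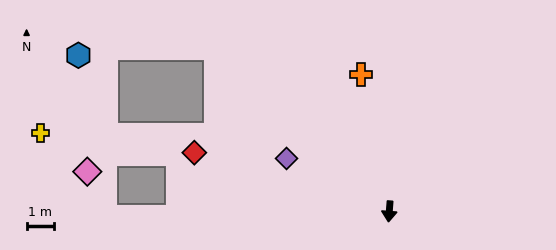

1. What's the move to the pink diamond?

blocked — turn right 85°, forward 10.3 m, then turn right 68°, forward 1.7 m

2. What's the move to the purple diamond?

turn right 113°, forward 4.2 m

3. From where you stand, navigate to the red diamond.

turn right 102°, forward 7.4 m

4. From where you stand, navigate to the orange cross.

turn right 164°, forward 5.1 m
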